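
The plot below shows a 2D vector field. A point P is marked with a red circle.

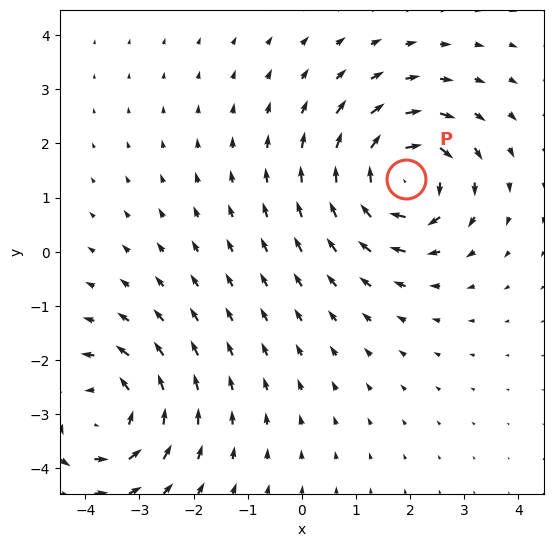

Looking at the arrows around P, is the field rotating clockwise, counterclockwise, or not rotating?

clockwise

Near P at (1.9, 1.3) the arrows circulate clockwise. The curl (z-component) there is about -6; negative curl means clockwise rotation.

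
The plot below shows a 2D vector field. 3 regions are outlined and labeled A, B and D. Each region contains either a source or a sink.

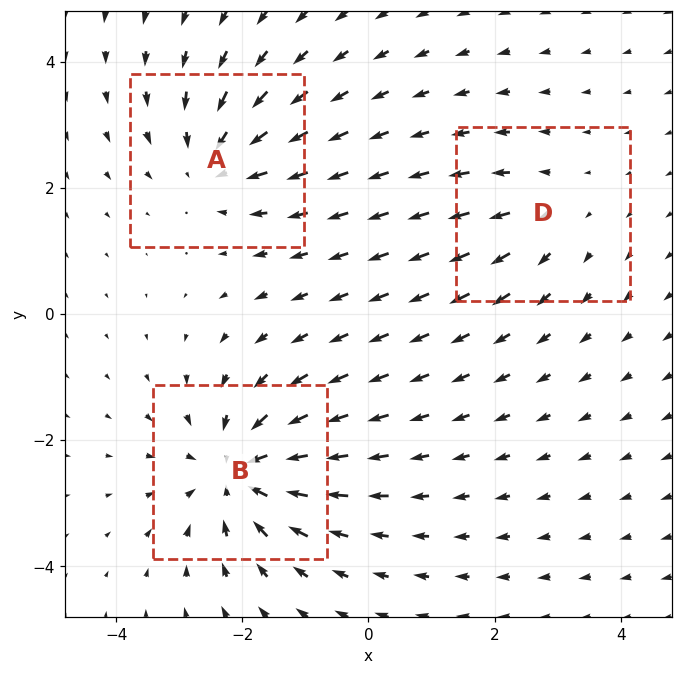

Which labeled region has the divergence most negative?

B

Divergence at each region's feature centre — A: about -3, B: about -5, D: about +2. Region B is most negative.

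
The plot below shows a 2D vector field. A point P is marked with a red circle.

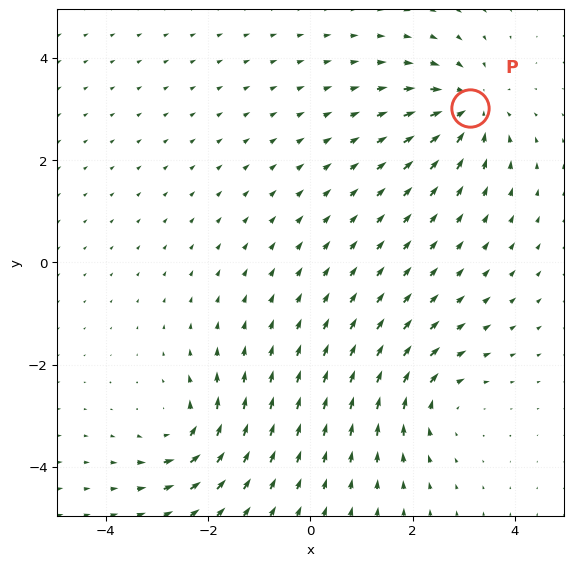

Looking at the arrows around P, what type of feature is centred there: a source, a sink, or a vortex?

sink

At P (3.1, 3.0) the arrows converge inward. Divergence about -6, curl ≈0 — negative divergence with near-zero curl is a sink.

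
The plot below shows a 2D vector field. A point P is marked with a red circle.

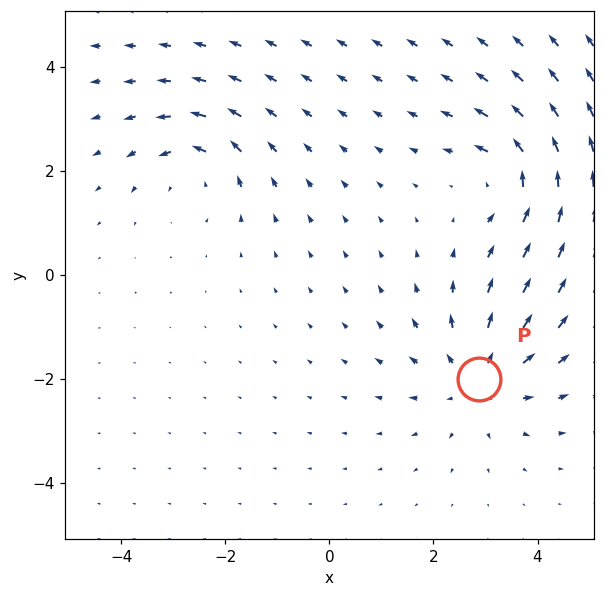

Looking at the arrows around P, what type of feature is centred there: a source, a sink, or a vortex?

At P (2.9, -2.0) the arrows spread outward. Divergence about +4, curl ≈0 — positive divergence with near-zero curl is a source.

source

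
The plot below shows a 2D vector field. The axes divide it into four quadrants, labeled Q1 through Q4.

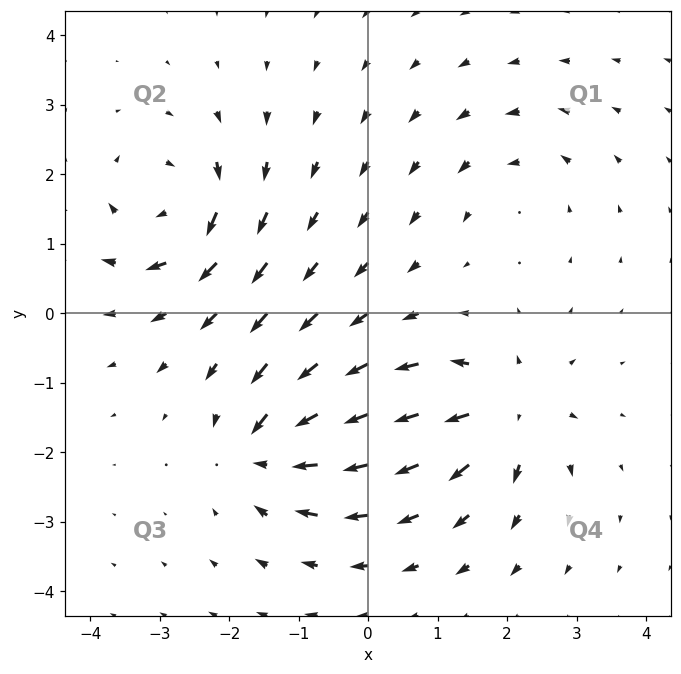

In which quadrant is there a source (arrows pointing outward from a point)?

The source sits at approximately (2.0, -1.4), which lies in quadrant Q4. The divergence there is about +7, positive as expected for a source.

Q4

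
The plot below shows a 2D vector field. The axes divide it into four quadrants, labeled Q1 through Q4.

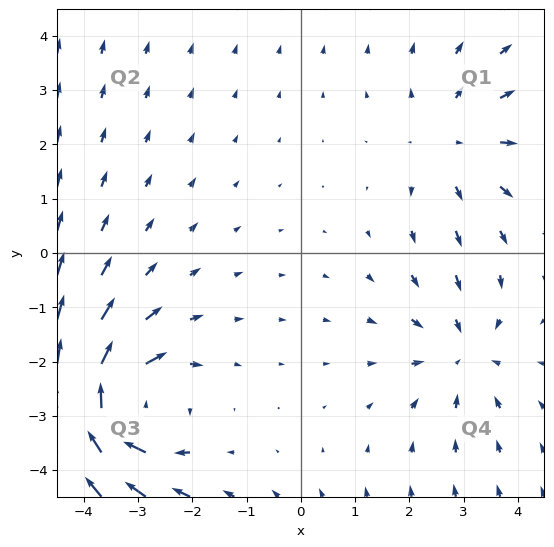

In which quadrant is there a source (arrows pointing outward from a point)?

Q1

The source sits at approximately (2.8, 2.0), which lies in quadrant Q1. The divergence there is about +2, positive as expected for a source.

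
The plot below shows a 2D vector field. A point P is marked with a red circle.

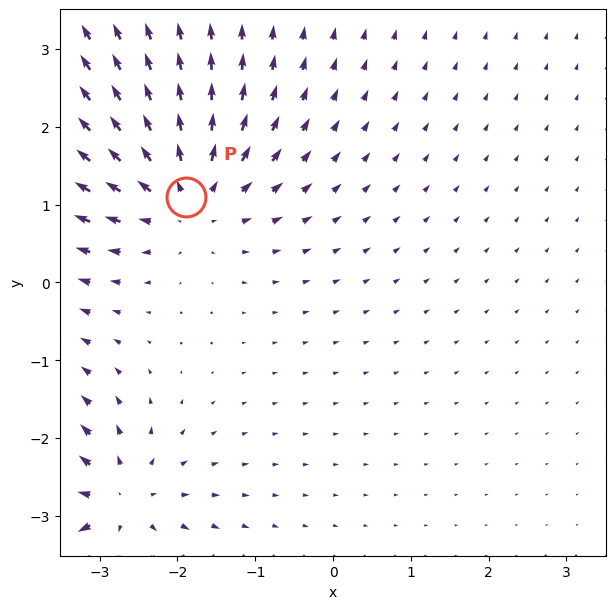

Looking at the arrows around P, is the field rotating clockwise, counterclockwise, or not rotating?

Near P at (-1.9, 1.1) the arrows show no circulation. The curl there is ≈0.

not rotating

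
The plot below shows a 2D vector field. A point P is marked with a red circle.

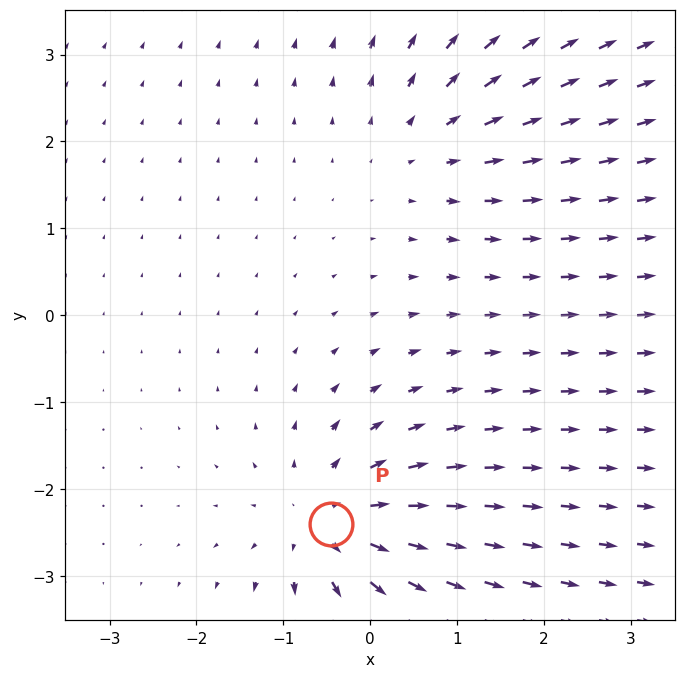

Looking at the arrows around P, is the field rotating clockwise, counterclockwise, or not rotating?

not rotating

Near P at (-0.4, -2.4) the arrows show no circulation. The curl there is ≈0.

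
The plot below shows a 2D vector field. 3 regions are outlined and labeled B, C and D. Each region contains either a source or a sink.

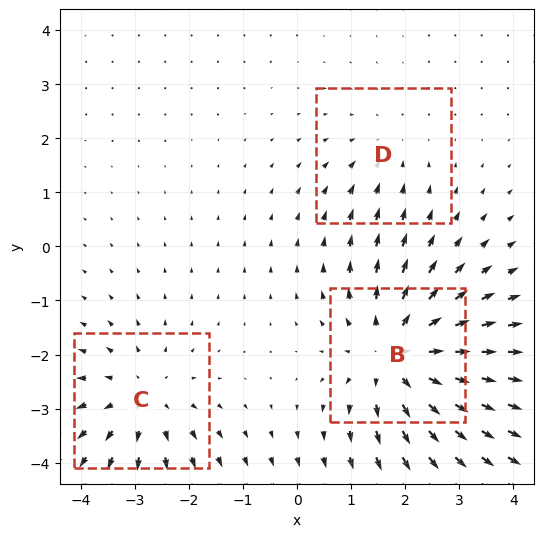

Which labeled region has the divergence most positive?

B

Divergence at each region's feature centre — B: about +4, C: about +3, D: about -2. Region B is most positive.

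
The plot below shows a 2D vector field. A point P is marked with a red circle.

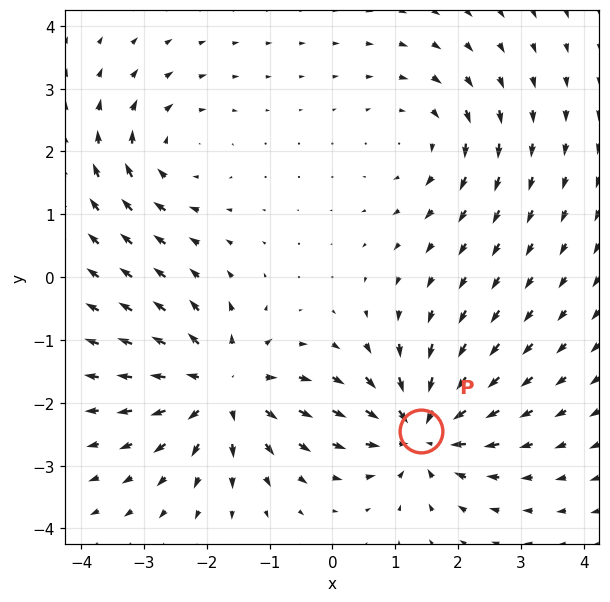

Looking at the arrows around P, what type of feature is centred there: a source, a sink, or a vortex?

At P (1.4, -2.4) the arrows converge inward. Divergence about -6, curl ≈0 — negative divergence with near-zero curl is a sink.

sink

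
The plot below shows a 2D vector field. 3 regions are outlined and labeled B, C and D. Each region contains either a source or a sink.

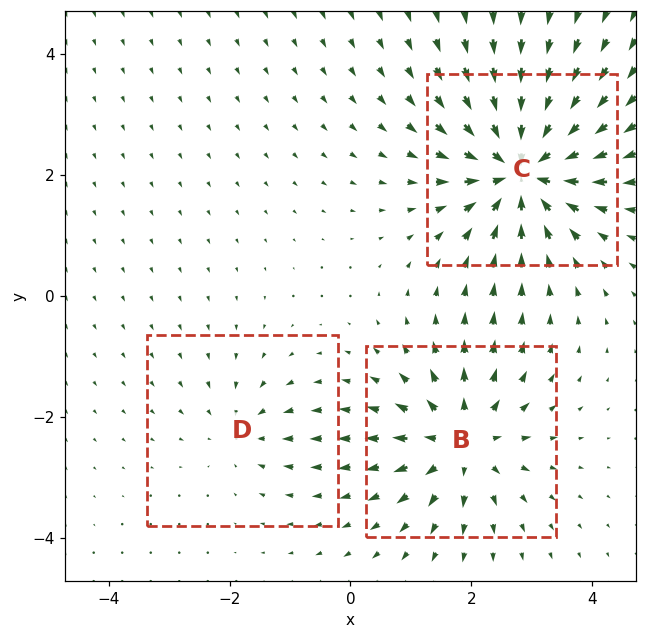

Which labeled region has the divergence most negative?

Divergence at each region's feature centre — B: about +4, C: about -6, D: about -2. Region C is most negative.

C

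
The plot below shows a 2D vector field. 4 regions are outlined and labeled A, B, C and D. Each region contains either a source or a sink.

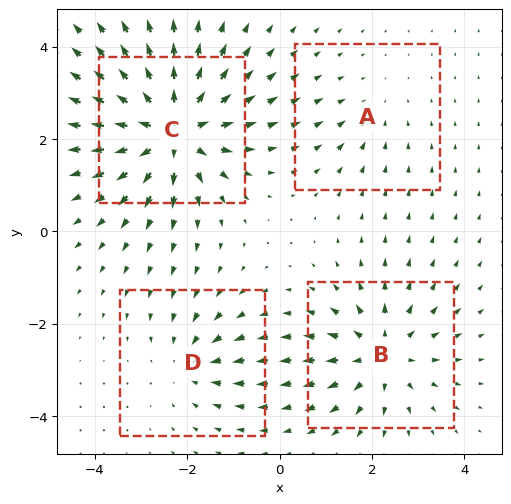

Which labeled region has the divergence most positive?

Divergence at each region's feature centre — A: about -2, B: about +5, C: about +7, D: about -3. Region C is most positive.

C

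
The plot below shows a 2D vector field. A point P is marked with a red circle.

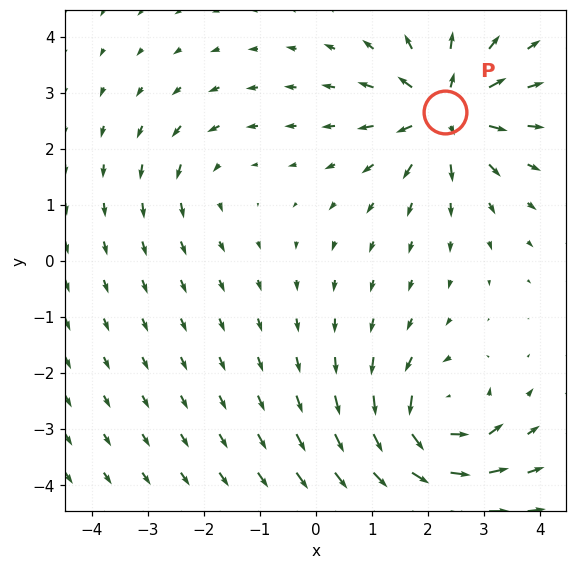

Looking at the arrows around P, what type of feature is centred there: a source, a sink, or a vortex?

source

At P (2.3, 2.7) the arrows spread outward. Divergence about +7, curl ≈0 — positive divergence with near-zero curl is a source.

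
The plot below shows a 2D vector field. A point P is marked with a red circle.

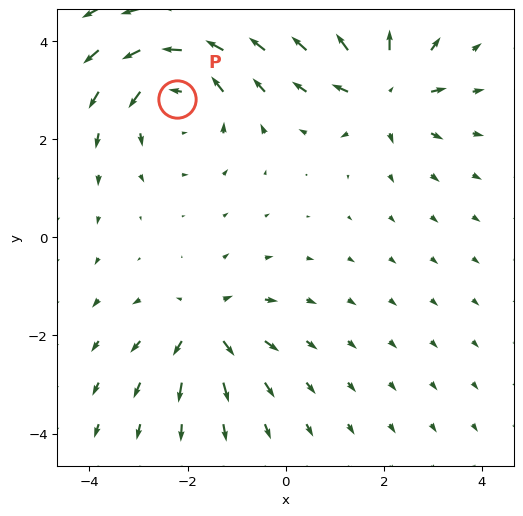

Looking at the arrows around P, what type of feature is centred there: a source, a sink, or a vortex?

At P (-2.2, 2.8) the arrows circulate counterclockwise. Divergence ≈0, curl about +4 — near-zero divergence with nonzero curl is a vortex.

vortex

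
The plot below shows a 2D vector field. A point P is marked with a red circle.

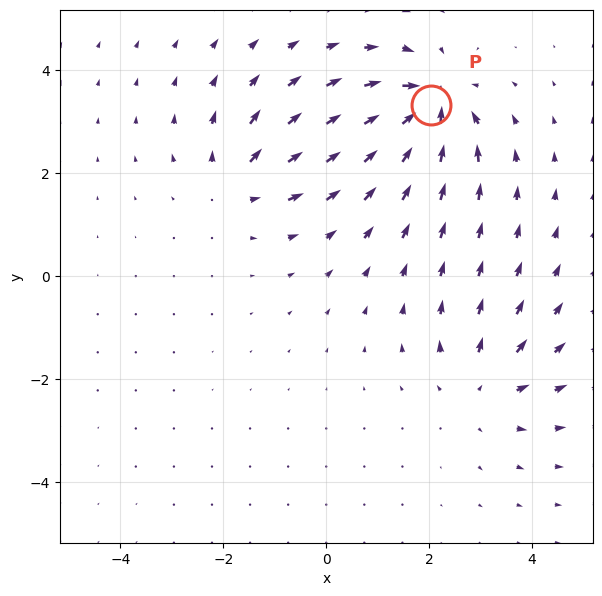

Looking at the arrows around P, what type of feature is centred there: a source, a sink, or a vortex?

sink

At P (2.0, 3.3) the arrows converge inward. Divergence about -6, curl ≈0 — negative divergence with near-zero curl is a sink.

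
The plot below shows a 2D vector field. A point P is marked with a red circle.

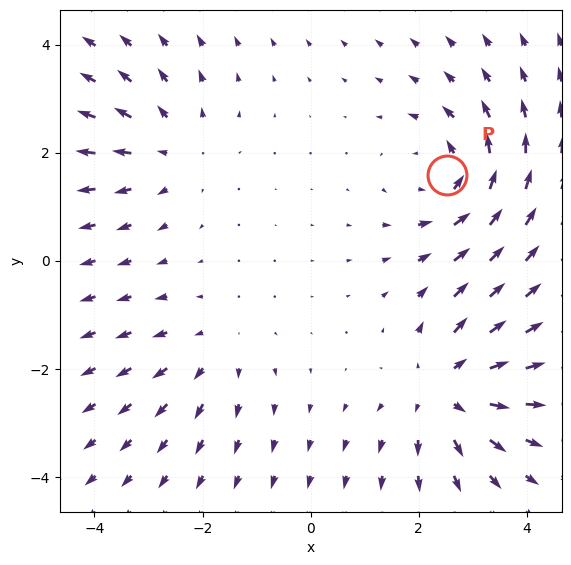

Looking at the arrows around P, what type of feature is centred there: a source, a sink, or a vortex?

vortex

At P (2.5, 1.6) the arrows circulate counterclockwise. Divergence ≈0, curl about +4 — near-zero divergence with nonzero curl is a vortex.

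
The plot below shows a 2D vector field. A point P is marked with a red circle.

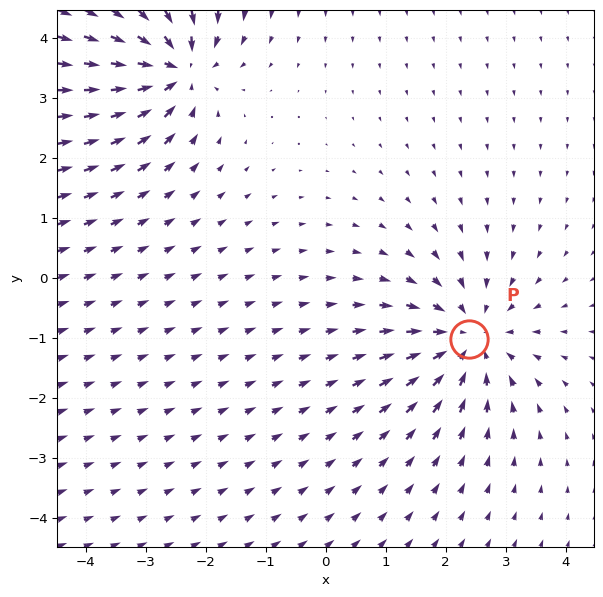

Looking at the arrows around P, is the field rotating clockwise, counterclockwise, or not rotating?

not rotating

Near P at (2.4, -1.0) the arrows show no circulation. The curl there is ≈0.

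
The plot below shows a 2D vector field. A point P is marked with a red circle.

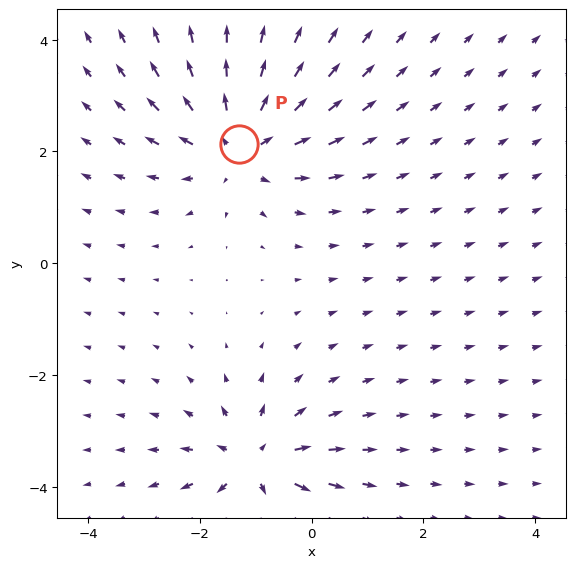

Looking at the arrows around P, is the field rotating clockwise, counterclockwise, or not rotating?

not rotating

Near P at (-1.3, 2.1) the arrows show no circulation. The curl there is ≈0.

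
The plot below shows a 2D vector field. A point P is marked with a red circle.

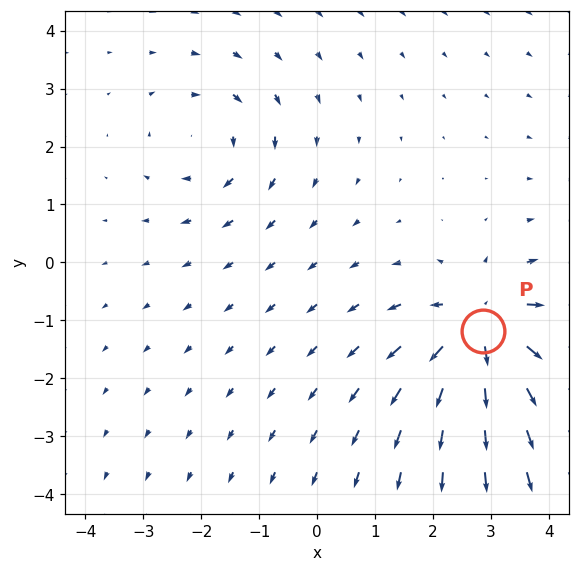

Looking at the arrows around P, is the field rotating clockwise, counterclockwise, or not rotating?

not rotating

Near P at (2.9, -1.2) the arrows show no circulation. The curl there is ≈0.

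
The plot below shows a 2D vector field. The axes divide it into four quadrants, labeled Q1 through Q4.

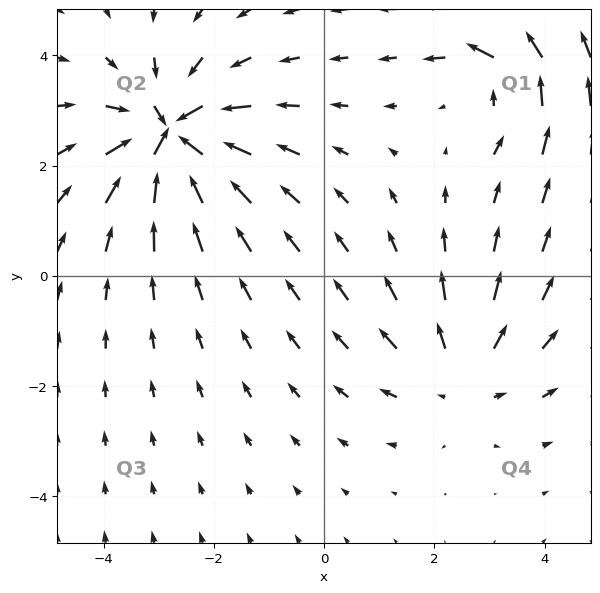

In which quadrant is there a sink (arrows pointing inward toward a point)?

The sink sits at approximately (-2.8, 2.5), which lies in quadrant Q2. The divergence there is about -6, negative as expected for a sink.

Q2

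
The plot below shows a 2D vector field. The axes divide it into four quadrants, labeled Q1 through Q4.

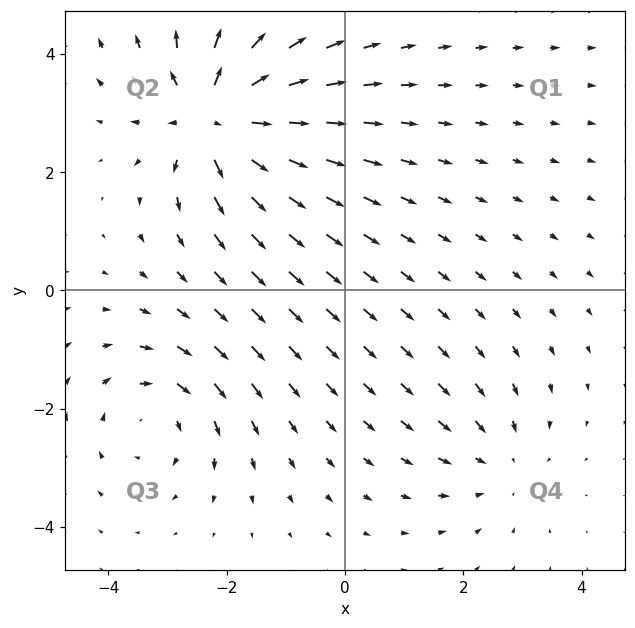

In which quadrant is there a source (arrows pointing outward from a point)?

Q2

The source sits at approximately (-2.2, 2.9), which lies in quadrant Q2. The divergence there is about +5, positive as expected for a source.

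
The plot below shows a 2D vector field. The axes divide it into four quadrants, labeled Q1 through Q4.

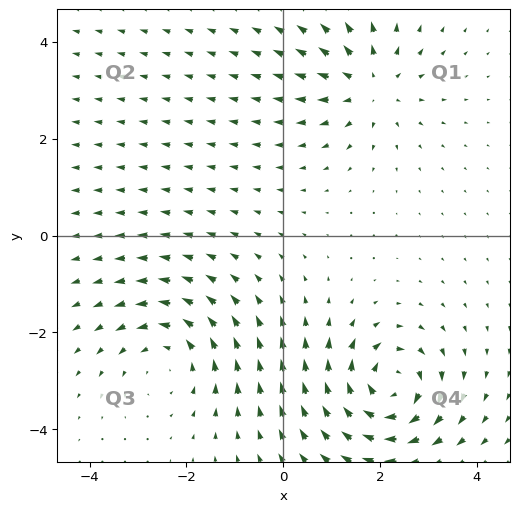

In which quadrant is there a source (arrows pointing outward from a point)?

Q1

The source sits at approximately (1.8, 3.1), which lies in quadrant Q1. The divergence there is about +4, positive as expected for a source.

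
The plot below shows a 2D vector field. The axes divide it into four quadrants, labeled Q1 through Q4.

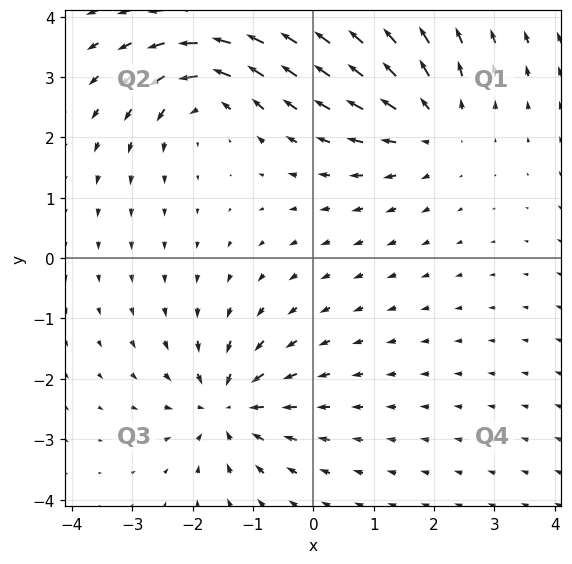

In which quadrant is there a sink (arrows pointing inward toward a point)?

Q3

The sink sits at approximately (-1.4, -2.5), which lies in quadrant Q3. The divergence there is about -5, negative as expected for a sink.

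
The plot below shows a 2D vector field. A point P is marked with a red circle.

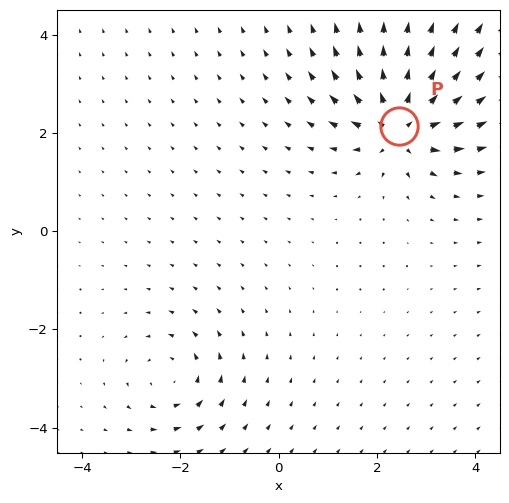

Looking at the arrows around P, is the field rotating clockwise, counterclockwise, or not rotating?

not rotating

Near P at (2.5, 2.1) the arrows show no circulation. The curl there is ≈0.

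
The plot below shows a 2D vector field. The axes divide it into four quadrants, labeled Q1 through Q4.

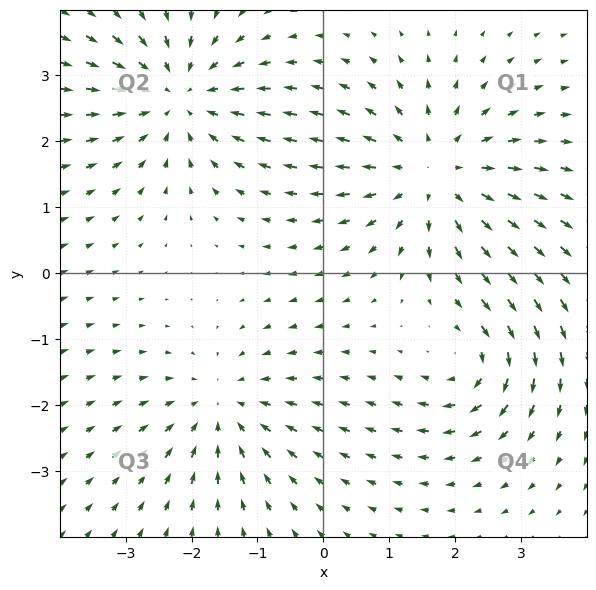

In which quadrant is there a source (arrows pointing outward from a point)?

Q1

The source sits at approximately (1.7, 1.5), which lies in quadrant Q1. The divergence there is about +4, positive as expected for a source.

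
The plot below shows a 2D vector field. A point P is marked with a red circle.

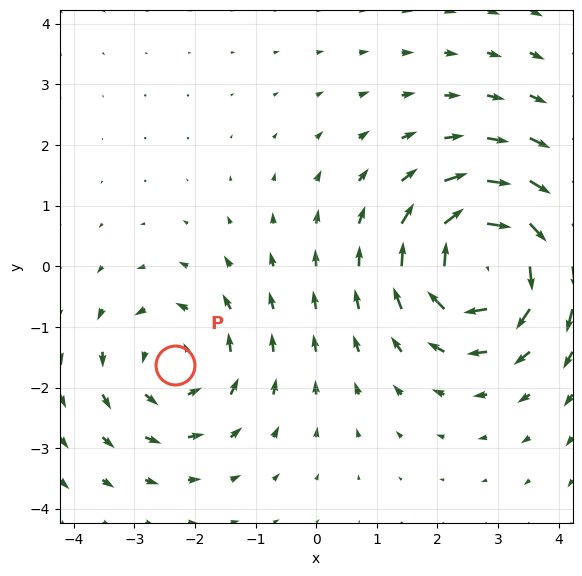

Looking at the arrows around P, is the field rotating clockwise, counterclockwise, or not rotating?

Near P at (-2.3, -1.6) the arrows circulate counterclockwise. The curl (z-component) there is about +3; positive curl means counterclockwise rotation.

counterclockwise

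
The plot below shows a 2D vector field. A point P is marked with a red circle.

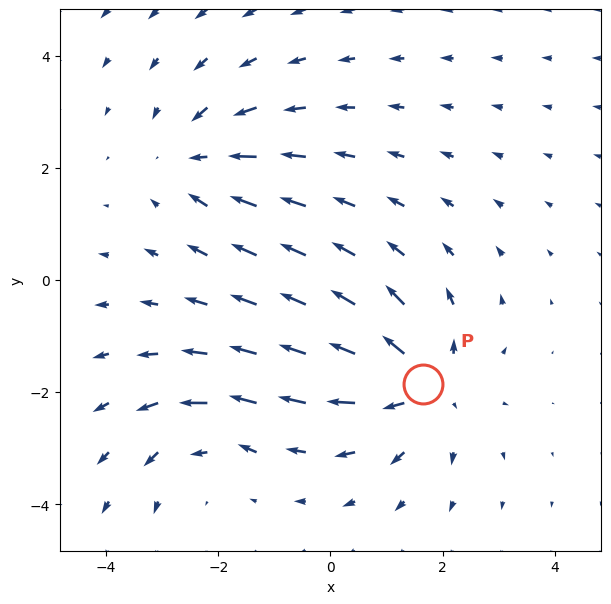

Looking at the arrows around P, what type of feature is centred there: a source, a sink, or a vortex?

source

At P (1.6, -1.9) the arrows spread outward. Divergence about +5, curl ≈0 — positive divergence with near-zero curl is a source.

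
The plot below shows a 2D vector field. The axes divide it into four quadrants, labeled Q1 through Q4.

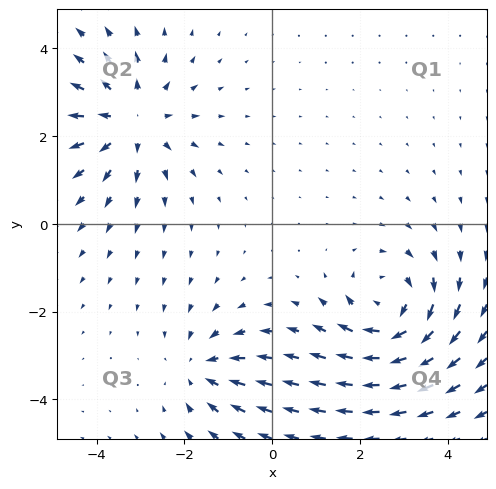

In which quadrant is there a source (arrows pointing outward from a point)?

Q2

The source sits at approximately (-3.2, 2.3), which lies in quadrant Q2. The divergence there is about +4, positive as expected for a source.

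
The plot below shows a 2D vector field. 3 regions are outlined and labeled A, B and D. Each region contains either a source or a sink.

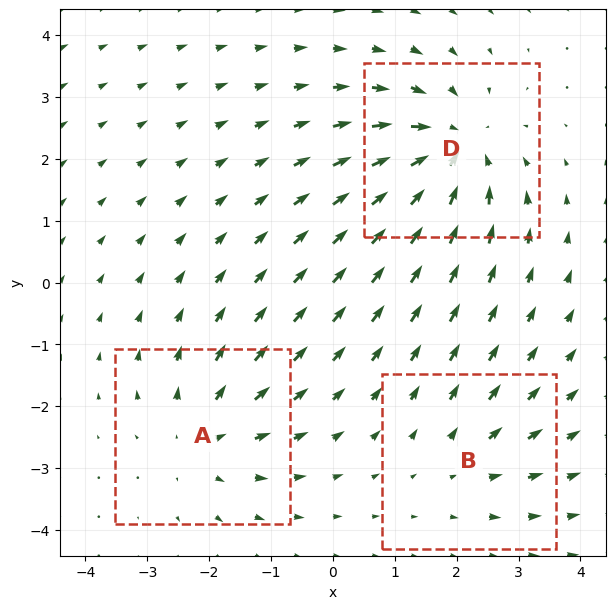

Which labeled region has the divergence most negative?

D

Divergence at each region's feature centre — A: about +3, B: about +2, D: about -4. Region D is most negative.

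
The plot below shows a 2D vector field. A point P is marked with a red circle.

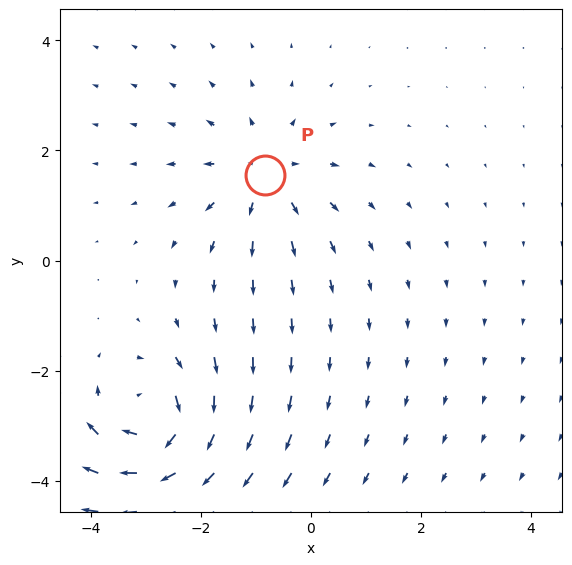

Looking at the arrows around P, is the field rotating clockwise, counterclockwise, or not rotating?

not rotating

Near P at (-0.8, 1.5) the arrows show no circulation. The curl there is ≈0.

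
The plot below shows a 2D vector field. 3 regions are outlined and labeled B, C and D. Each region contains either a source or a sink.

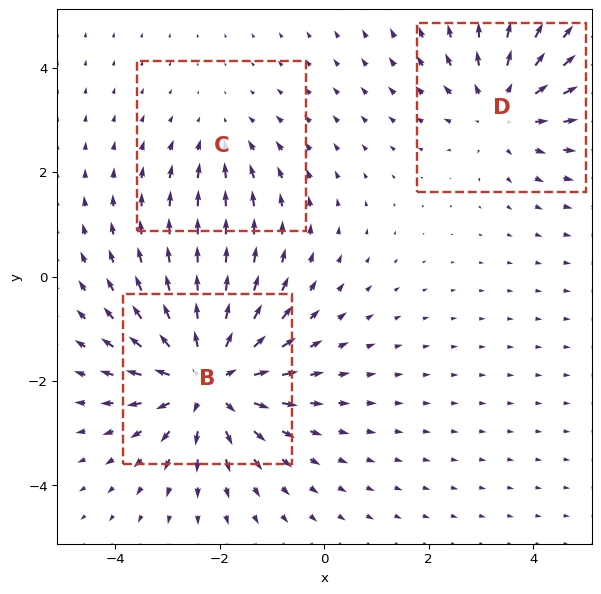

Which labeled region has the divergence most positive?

B

Divergence at each region's feature centre — B: about +5, C: about -2, D: about +3. Region B is most positive.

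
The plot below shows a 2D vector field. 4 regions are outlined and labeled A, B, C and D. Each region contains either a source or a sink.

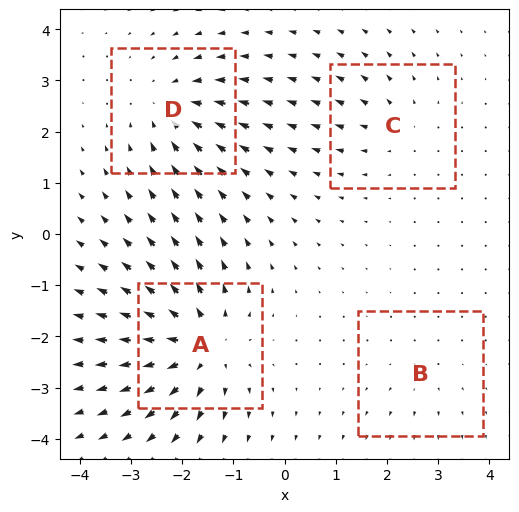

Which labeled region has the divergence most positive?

Divergence at each region's feature centre — A: about +7, B: about +2, C: about +3, D: about -5. Region A is most positive.

A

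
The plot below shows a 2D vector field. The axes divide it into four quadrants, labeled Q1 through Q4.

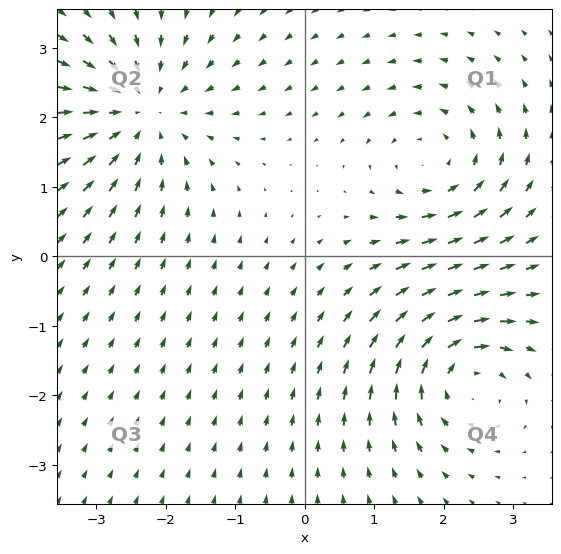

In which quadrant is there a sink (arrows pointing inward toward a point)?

The sink sits at approximately (-2.4, 2.1), which lies in quadrant Q2. The divergence there is about -4, negative as expected for a sink.

Q2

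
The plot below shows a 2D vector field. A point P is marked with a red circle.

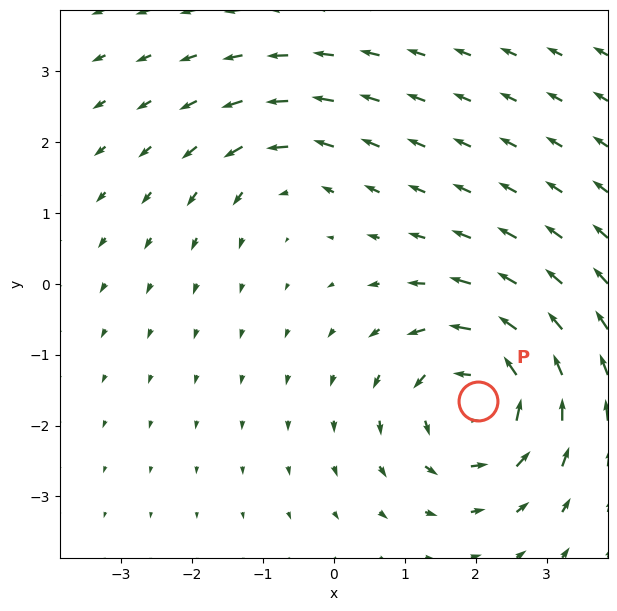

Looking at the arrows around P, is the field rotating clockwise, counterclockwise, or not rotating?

Near P at (2.0, -1.7) the arrows circulate counterclockwise. The curl (z-component) there is about +6; positive curl means counterclockwise rotation.

counterclockwise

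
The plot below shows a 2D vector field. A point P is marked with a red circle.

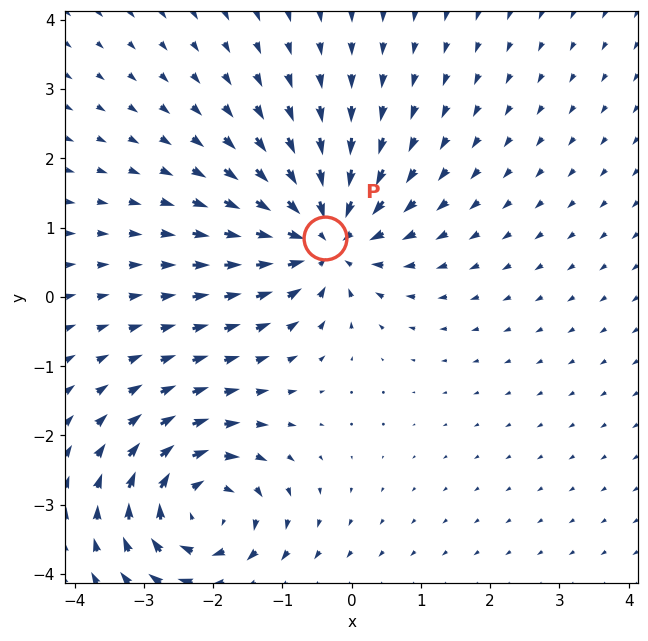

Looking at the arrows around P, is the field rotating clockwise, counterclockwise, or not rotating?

Near P at (-0.4, 0.9) the arrows show no circulation. The curl there is ≈0.

not rotating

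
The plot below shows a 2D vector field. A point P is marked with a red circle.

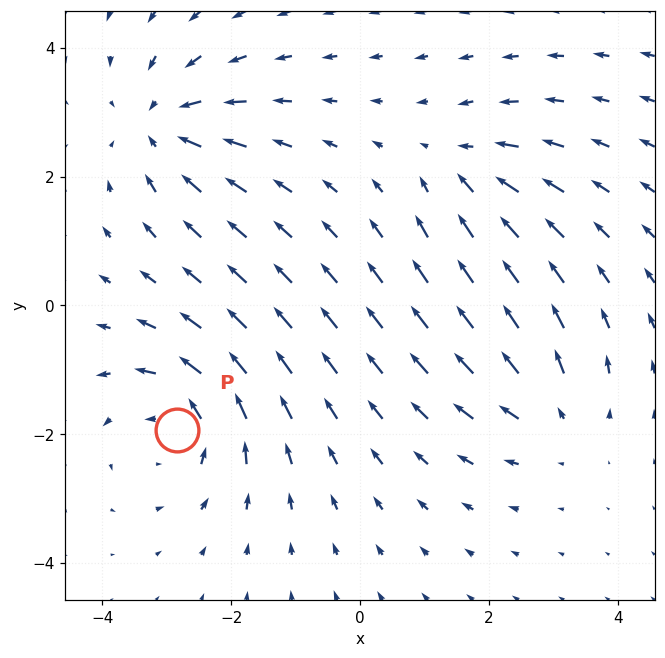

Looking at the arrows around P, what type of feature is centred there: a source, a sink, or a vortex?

vortex

At P (-2.8, -1.9) the arrows circulate counterclockwise. Divergence ≈0, curl about +5 — near-zero divergence with nonzero curl is a vortex.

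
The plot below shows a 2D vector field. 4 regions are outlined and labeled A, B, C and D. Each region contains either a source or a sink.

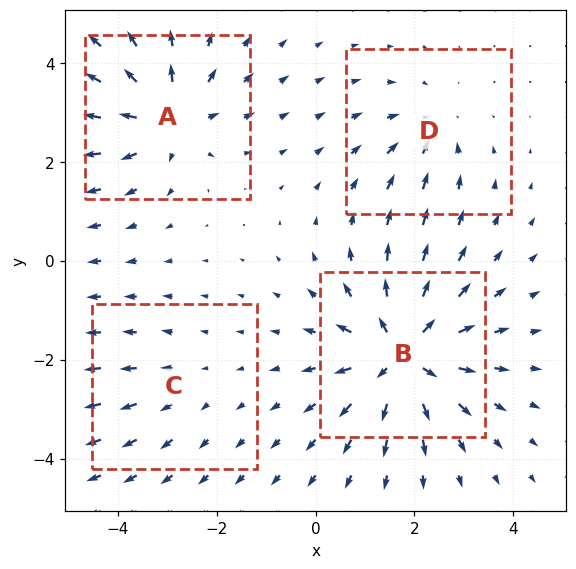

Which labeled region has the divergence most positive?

B

Divergence at each region's feature centre — A: about +5, B: about +7, C: about +2, D: about -3. Region B is most positive.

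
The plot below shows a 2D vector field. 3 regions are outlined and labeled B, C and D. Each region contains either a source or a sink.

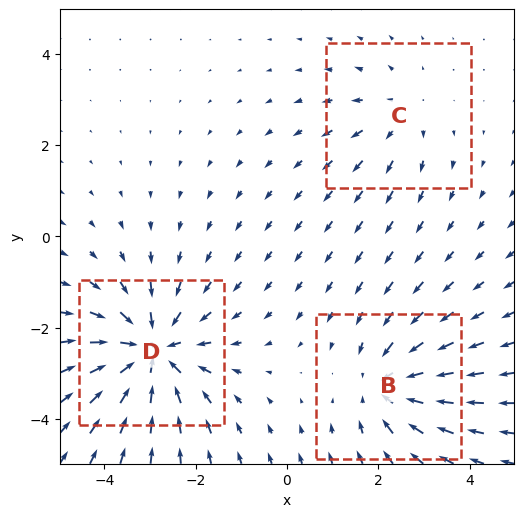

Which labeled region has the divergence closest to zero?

Divergence at each region's feature centre — B: about -3, C: about +2, D: about -5. Region C is closest to zero.

C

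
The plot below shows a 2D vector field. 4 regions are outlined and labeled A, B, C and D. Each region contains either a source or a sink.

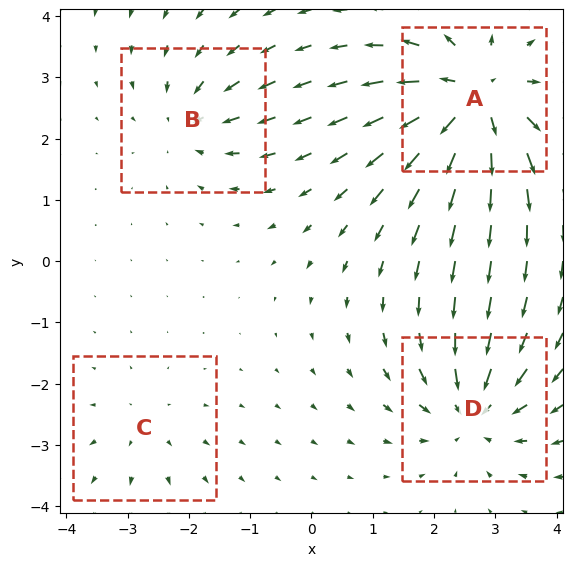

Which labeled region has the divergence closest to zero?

C

Divergence at each region's feature centre — A: about +7, B: about -4, C: about +2, D: about -5. Region C is closest to zero.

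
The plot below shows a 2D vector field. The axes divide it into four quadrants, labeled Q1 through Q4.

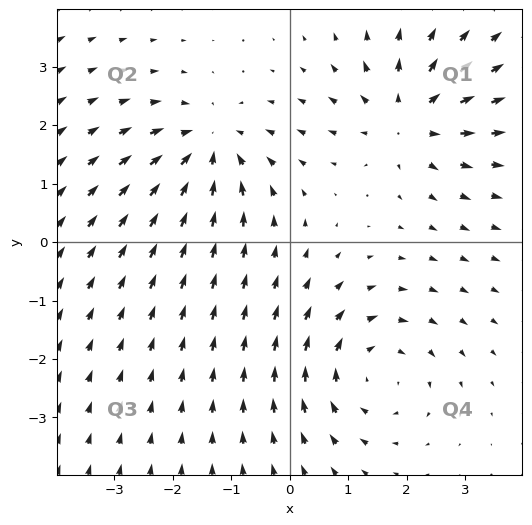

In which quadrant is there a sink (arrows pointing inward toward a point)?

Q2

The sink sits at approximately (-1.4, 1.6), which lies in quadrant Q2. The divergence there is about -3, negative as expected for a sink.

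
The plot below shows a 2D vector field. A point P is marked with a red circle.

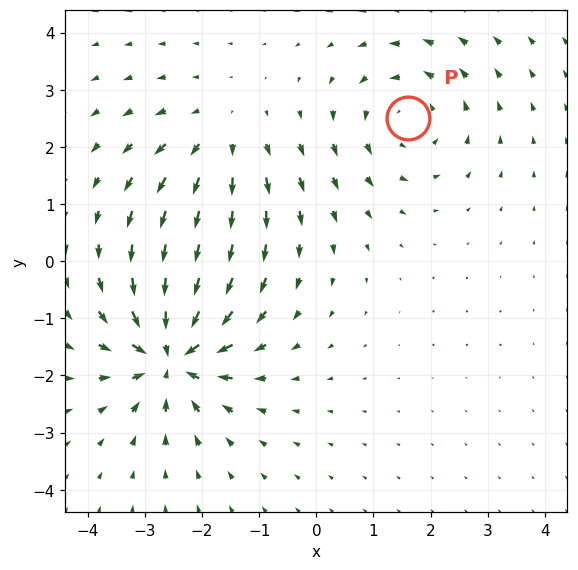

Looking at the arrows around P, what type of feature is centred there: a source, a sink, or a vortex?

At P (1.6, 2.5) the arrows circulate counterclockwise. Divergence ≈0, curl about +3 — near-zero divergence with nonzero curl is a vortex.

vortex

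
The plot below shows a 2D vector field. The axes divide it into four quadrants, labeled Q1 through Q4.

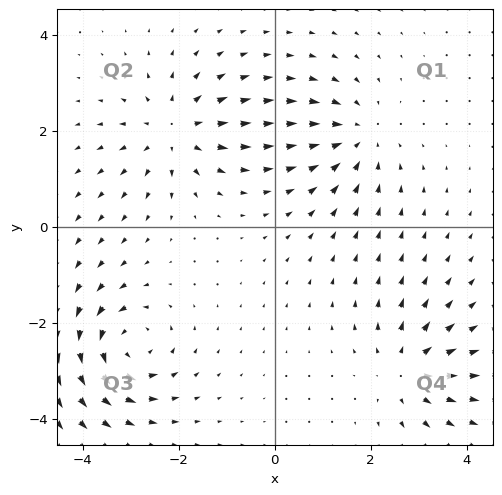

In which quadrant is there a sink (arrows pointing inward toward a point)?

The sink sits at approximately (1.7, 1.9), which lies in quadrant Q1. The divergence there is about -4, negative as expected for a sink.

Q1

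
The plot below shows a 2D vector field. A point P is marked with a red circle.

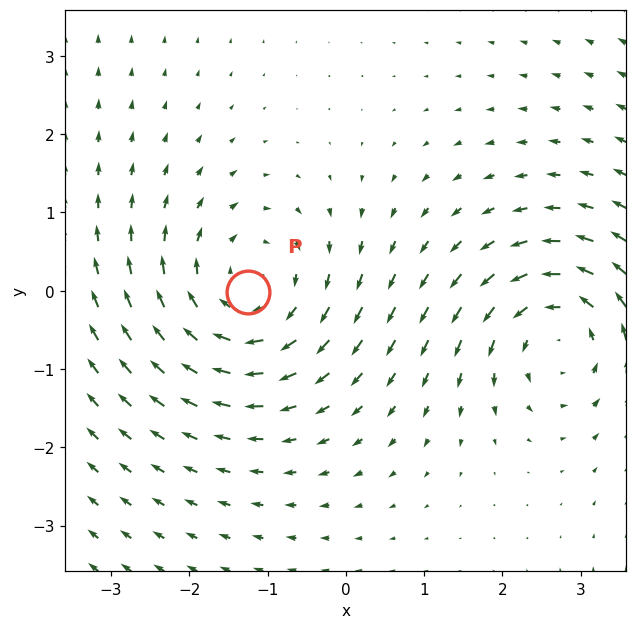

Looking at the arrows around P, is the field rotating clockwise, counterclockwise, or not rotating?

clockwise

Near P at (-1.2, -0.0) the arrows circulate clockwise. The curl (z-component) there is about -4; negative curl means clockwise rotation.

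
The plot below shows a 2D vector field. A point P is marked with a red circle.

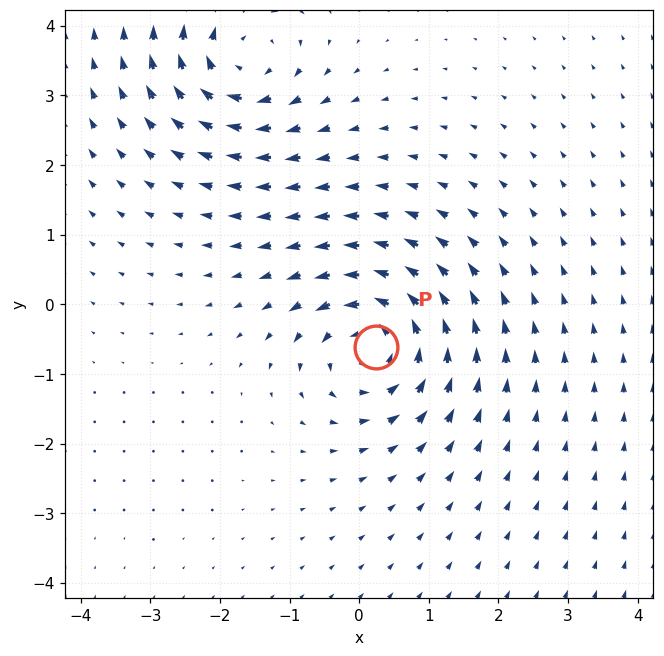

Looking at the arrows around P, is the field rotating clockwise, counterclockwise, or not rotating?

counterclockwise

Near P at (0.2, -0.6) the arrows circulate counterclockwise. The curl (z-component) there is about +5; positive curl means counterclockwise rotation.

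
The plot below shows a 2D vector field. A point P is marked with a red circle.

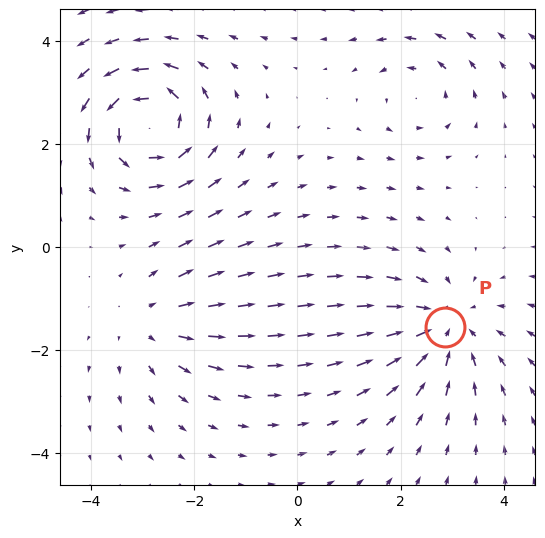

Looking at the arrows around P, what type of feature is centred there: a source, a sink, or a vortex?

sink

At P (2.9, -1.5) the arrows converge inward. Divergence about -4, curl ≈0 — negative divergence with near-zero curl is a sink.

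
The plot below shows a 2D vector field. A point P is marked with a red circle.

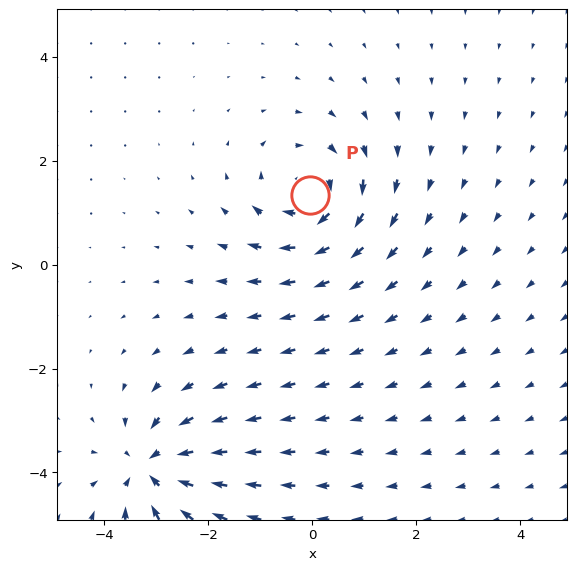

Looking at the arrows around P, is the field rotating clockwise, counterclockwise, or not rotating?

clockwise

Near P at (-0.0, 1.3) the arrows circulate clockwise. The curl (z-component) there is about -5; negative curl means clockwise rotation.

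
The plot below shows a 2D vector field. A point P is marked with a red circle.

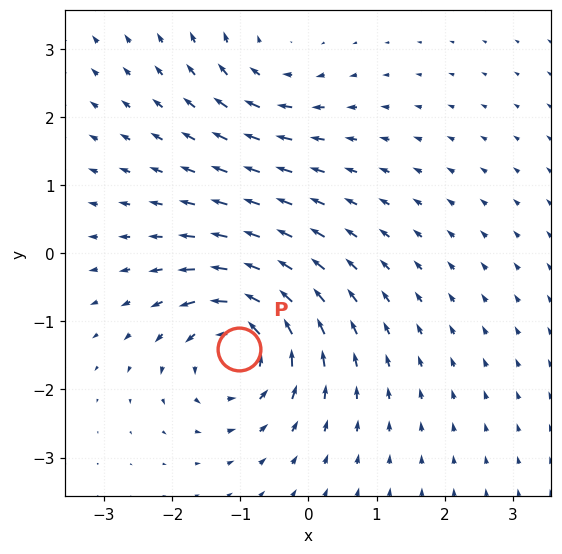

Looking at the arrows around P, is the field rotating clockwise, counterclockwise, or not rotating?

Near P at (-1.0, -1.4) the arrows circulate counterclockwise. The curl (z-component) there is about +7; positive curl means counterclockwise rotation.

counterclockwise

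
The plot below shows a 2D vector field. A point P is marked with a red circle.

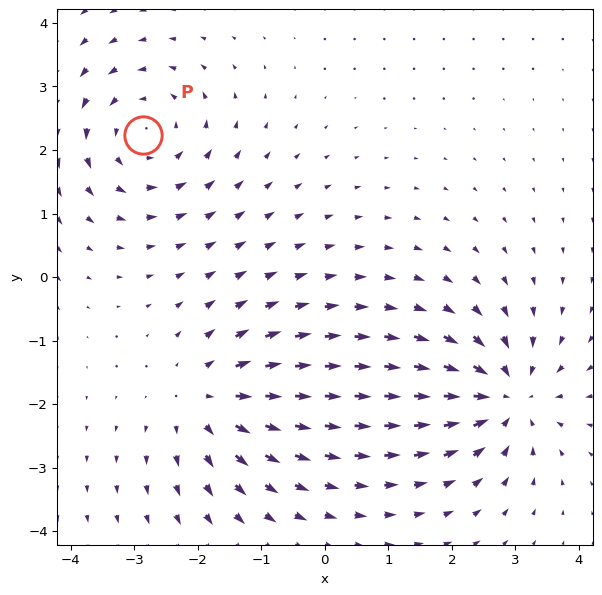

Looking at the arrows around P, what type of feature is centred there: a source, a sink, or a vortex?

vortex

At P (-2.9, 2.2) the arrows circulate counterclockwise. Divergence ≈0, curl about +4 — near-zero divergence with nonzero curl is a vortex.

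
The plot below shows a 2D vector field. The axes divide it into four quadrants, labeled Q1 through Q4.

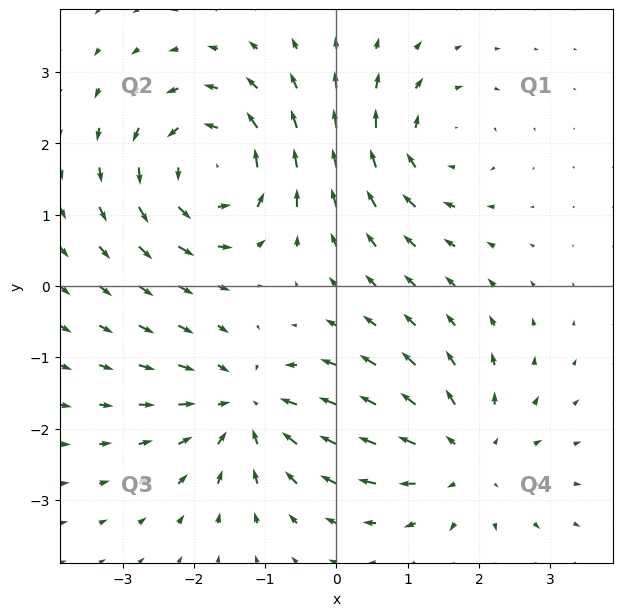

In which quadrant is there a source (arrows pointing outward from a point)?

The source sits at approximately (1.8, -2.4), which lies in quadrant Q4. The divergence there is about +4, positive as expected for a source.

Q4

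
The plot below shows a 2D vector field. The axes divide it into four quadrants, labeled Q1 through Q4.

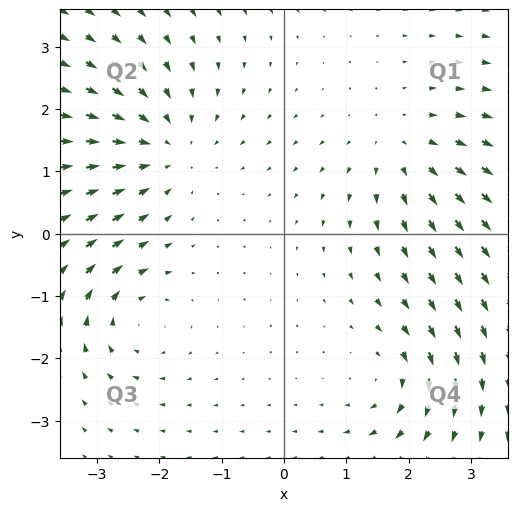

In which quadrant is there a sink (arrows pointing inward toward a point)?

The sink sits at approximately (-1.9, 1.4), which lies in quadrant Q2. The divergence there is about -4, negative as expected for a sink.

Q2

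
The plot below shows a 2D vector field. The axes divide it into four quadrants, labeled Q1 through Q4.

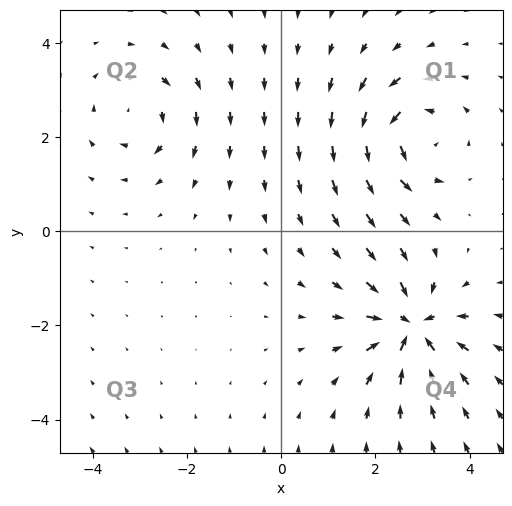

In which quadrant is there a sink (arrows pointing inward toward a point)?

Q4

The sink sits at approximately (2.8, -2.0), which lies in quadrant Q4. The divergence there is about -7, negative as expected for a sink.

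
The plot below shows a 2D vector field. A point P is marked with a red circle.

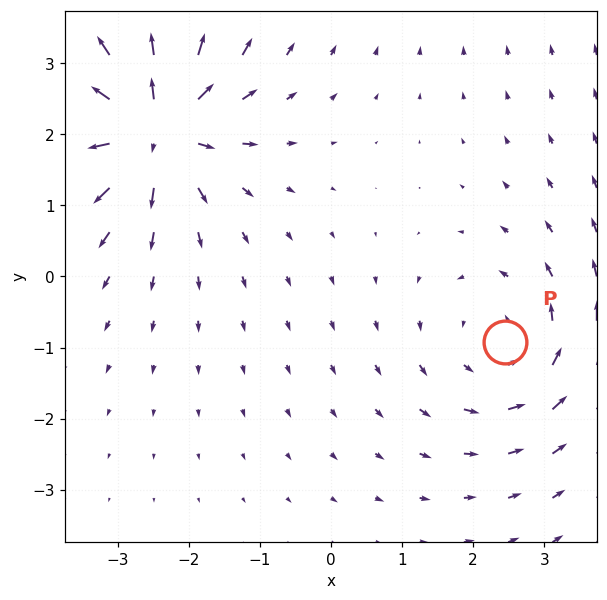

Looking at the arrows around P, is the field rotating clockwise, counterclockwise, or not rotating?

counterclockwise

Near P at (2.4, -0.9) the arrows circulate counterclockwise. The curl (z-component) there is about +2; positive curl means counterclockwise rotation.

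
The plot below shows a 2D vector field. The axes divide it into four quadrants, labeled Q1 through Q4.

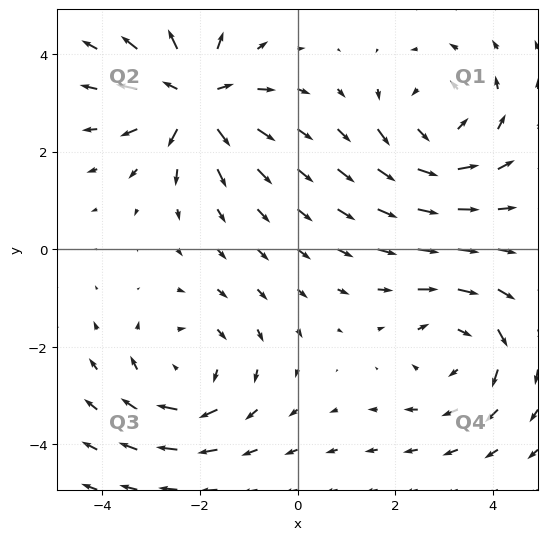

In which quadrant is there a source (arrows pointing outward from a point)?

Q2

The source sits at approximately (-2.1, 3.1), which lies in quadrant Q2. The divergence there is about +6, positive as expected for a source.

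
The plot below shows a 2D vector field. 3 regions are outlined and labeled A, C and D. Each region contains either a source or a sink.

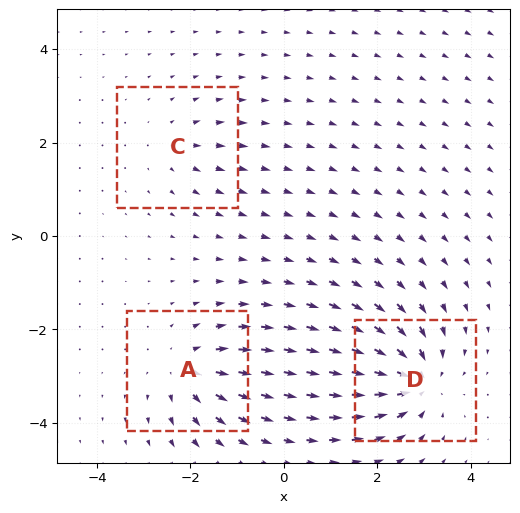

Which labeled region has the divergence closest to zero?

C

Divergence at each region's feature centre — A: about +4, C: about +3, D: about -6. Region C is closest to zero.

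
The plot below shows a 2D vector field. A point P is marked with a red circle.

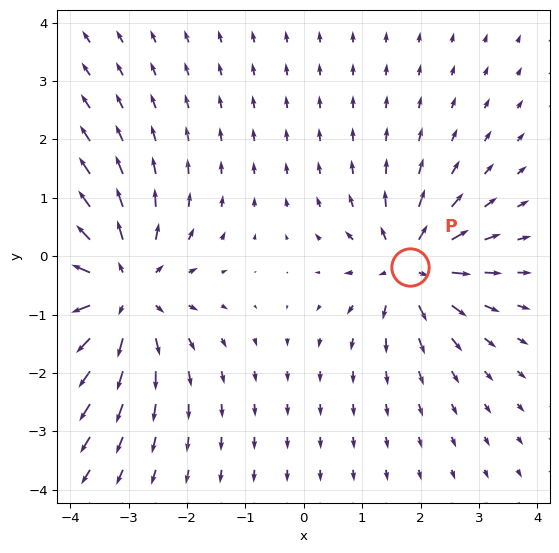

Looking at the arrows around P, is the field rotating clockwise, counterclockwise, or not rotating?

not rotating

Near P at (1.8, -0.2) the arrows show no circulation. The curl there is ≈0.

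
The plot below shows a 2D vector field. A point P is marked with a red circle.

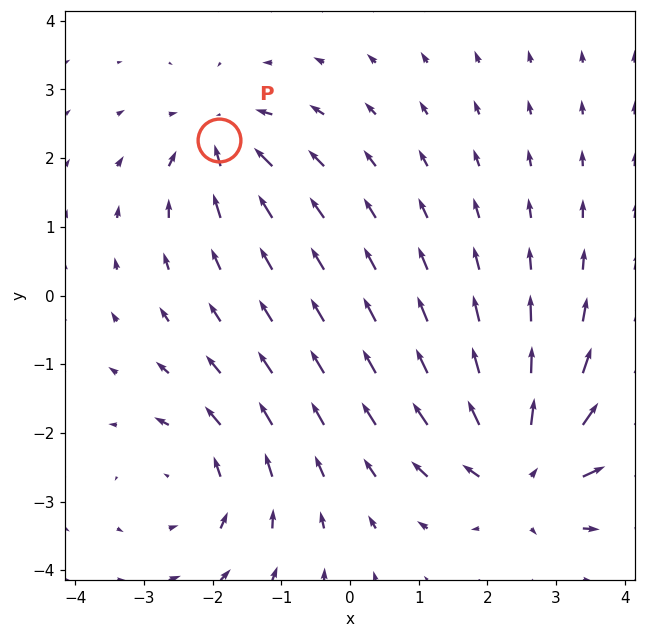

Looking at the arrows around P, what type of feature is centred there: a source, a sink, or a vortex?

At P (-1.9, 2.3) the arrows converge inward. Divergence about -4, curl ≈0 — negative divergence with near-zero curl is a sink.

sink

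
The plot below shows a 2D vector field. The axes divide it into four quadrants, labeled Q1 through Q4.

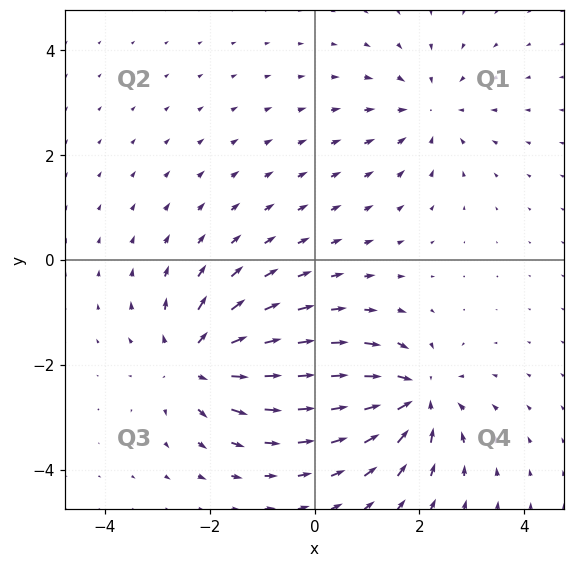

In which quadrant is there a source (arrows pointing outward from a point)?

Q3

The source sits at approximately (-2.3, -2.0), which lies in quadrant Q3. The divergence there is about +6, positive as expected for a source.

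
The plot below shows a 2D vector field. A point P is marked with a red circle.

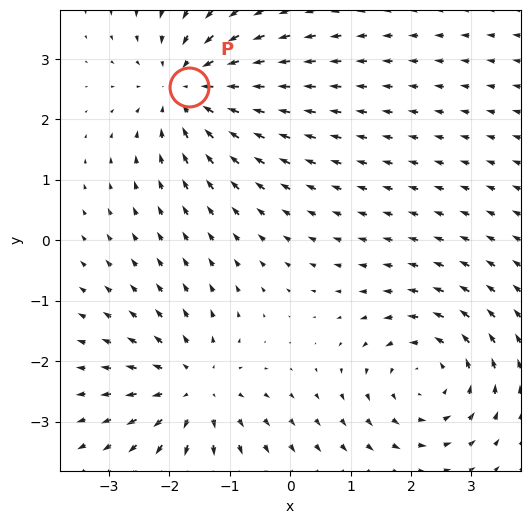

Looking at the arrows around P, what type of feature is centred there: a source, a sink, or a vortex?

At P (-1.7, 2.5) the arrows converge inward. Divergence about -5, curl ≈0 — negative divergence with near-zero curl is a sink.

sink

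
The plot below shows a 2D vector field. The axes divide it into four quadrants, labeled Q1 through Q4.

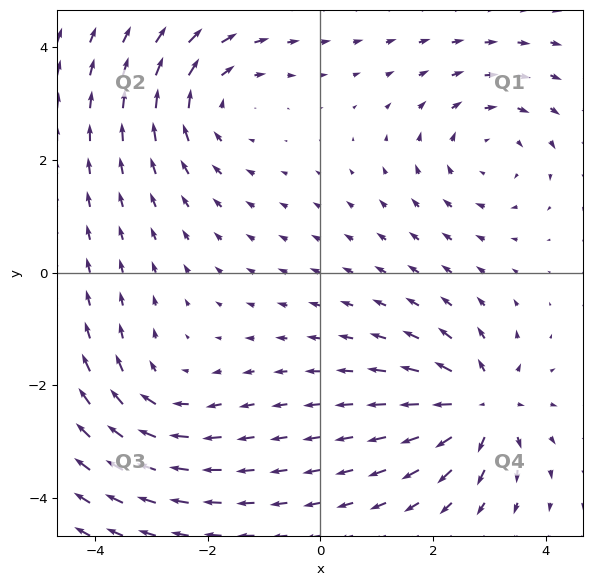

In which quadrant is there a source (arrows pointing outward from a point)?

The source sits at approximately (2.9, -2.4), which lies in quadrant Q4. The divergence there is about +6, positive as expected for a source.

Q4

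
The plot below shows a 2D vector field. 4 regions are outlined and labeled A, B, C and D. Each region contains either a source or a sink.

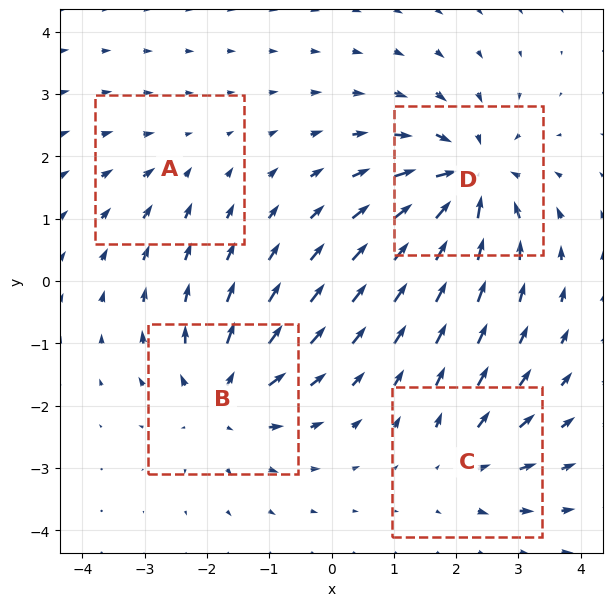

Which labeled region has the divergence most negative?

D

Divergence at each region's feature centre — A: about -2, B: about +5, C: about +4, D: about -7. Region D is most negative.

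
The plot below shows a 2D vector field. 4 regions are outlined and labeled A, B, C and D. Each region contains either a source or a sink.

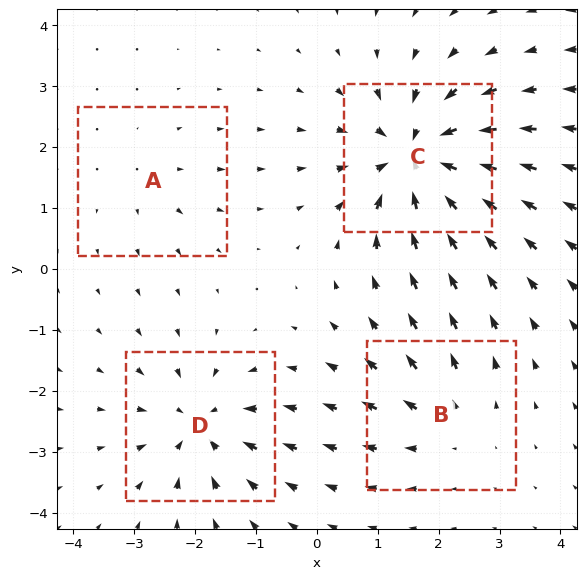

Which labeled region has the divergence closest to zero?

Divergence at each region's feature centre — A: about +2, B: about +4, C: about -8, D: about -6. Region A is closest to zero.

A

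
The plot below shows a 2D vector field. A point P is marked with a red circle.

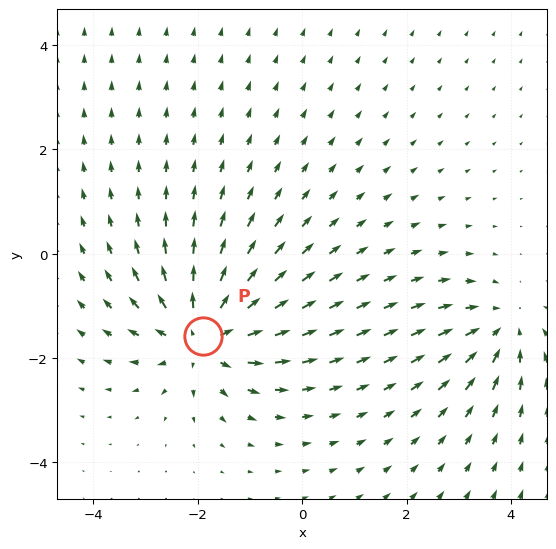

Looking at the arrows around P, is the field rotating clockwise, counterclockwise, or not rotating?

Near P at (-1.9, -1.6) the arrows show no circulation. The curl there is ≈0.

not rotating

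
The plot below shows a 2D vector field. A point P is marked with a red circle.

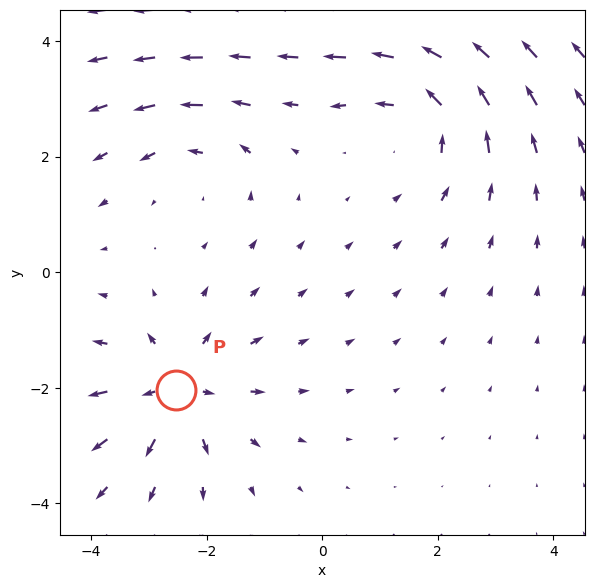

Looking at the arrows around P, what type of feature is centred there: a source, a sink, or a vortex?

At P (-2.5, -2.0) the arrows spread outward. Divergence about +4, curl ≈0 — positive divergence with near-zero curl is a source.

source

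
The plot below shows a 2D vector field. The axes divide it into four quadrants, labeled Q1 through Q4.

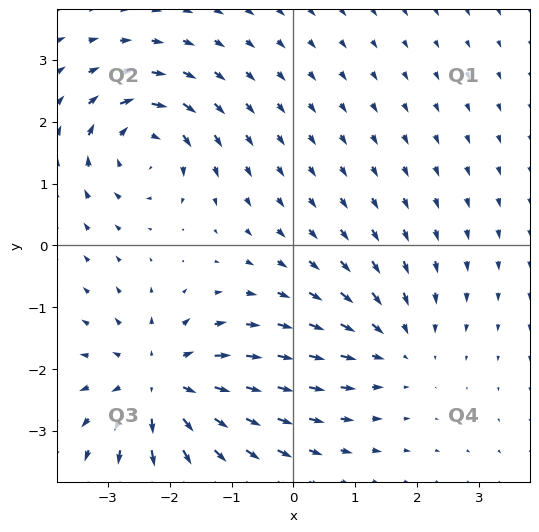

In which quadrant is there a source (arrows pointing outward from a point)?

Q3

The source sits at approximately (-2.1, -2.2), which lies in quadrant Q3. The divergence there is about +5, positive as expected for a source.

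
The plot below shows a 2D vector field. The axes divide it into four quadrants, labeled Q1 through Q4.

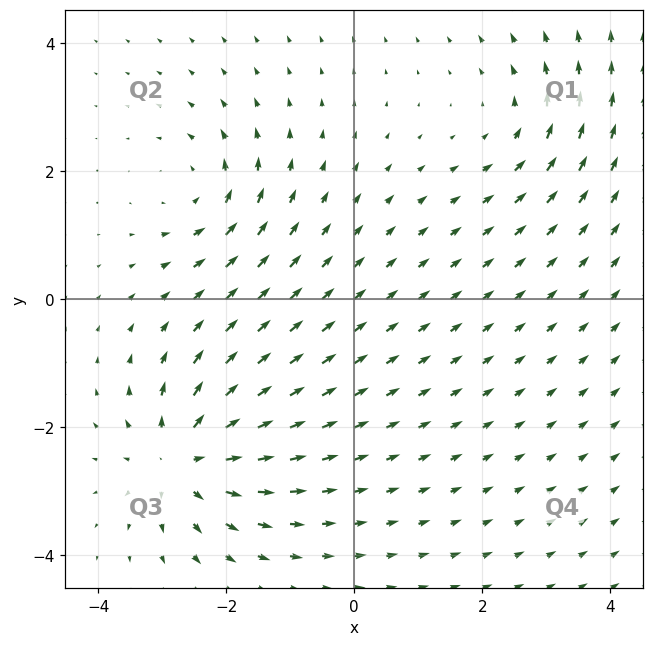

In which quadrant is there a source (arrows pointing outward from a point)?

Q3

The source sits at approximately (-2.7, -2.5), which lies in quadrant Q3. The divergence there is about +6, positive as expected for a source.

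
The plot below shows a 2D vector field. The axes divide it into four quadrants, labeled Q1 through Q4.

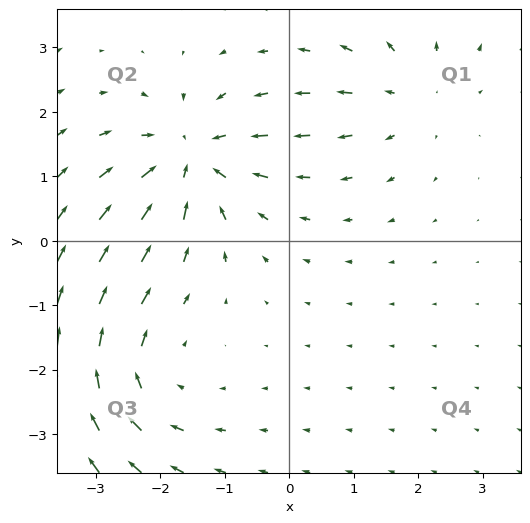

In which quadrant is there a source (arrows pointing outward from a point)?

Q1

The source sits at approximately (1.9, 2.3), which lies in quadrant Q1. The divergence there is about +2, positive as expected for a source.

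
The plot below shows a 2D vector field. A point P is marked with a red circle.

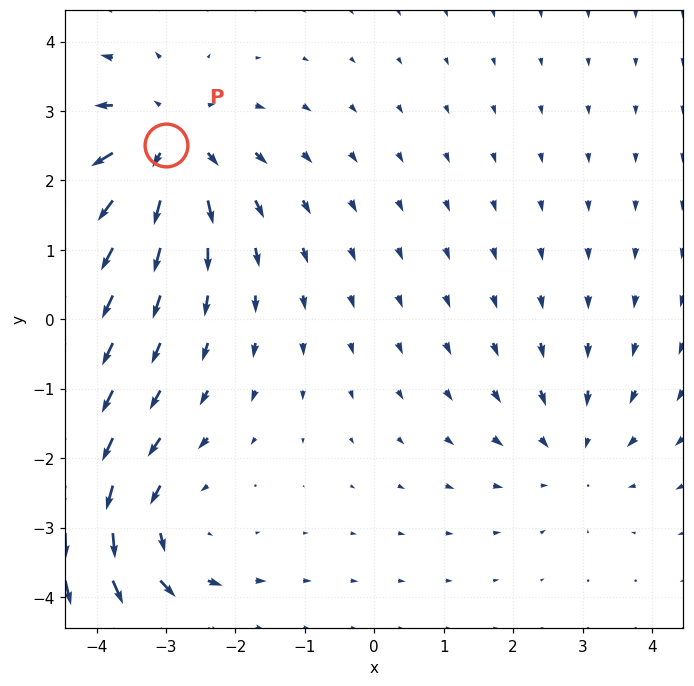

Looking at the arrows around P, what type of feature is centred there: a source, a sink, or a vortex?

At P (-3.0, 2.5) the arrows spread outward. Divergence about +5, curl ≈0 — positive divergence with near-zero curl is a source.

source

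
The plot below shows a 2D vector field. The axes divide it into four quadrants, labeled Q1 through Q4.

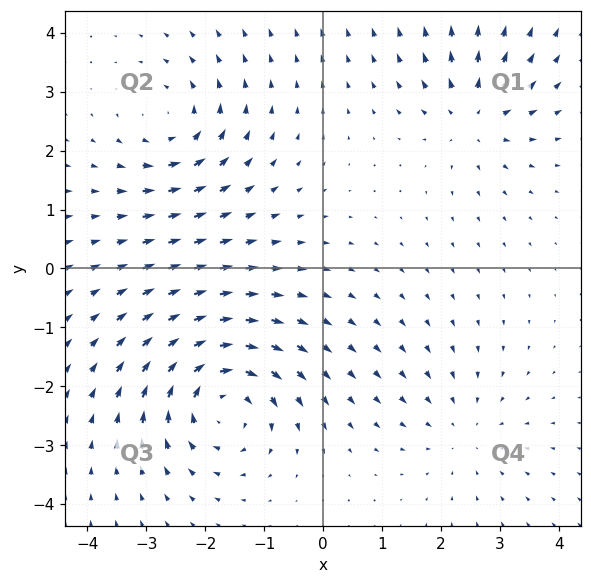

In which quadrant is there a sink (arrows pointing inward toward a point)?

The sink sits at approximately (2.4, -2.8), which lies in quadrant Q4. The divergence there is about -2, negative as expected for a sink.

Q4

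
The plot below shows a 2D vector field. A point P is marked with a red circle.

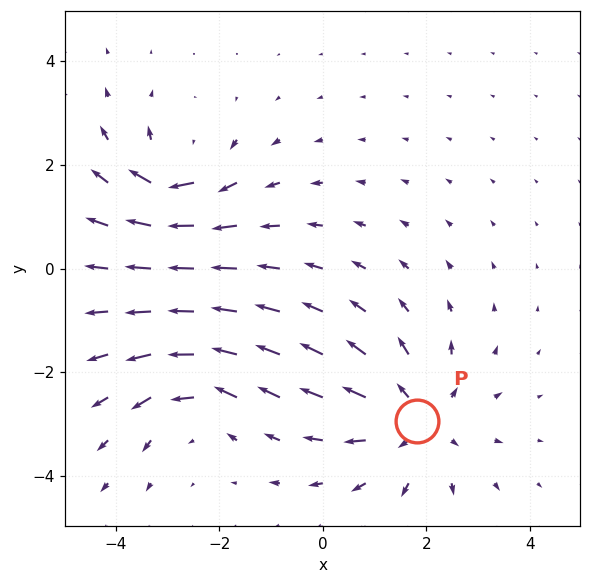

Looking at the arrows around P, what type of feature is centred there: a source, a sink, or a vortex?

At P (1.8, -2.9) the arrows spread outward. Divergence about +3, curl ≈0 — positive divergence with near-zero curl is a source.

source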